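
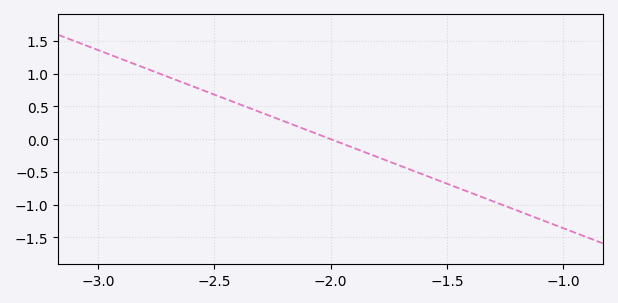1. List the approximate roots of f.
-2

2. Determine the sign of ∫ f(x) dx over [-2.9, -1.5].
positive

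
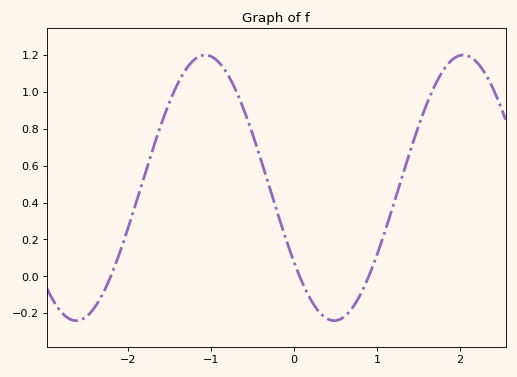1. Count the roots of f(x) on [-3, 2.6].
3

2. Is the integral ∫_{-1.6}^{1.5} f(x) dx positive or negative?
positive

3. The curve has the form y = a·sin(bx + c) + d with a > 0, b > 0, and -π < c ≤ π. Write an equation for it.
y = 0.72sin(2.02x - 2.55) + 0.48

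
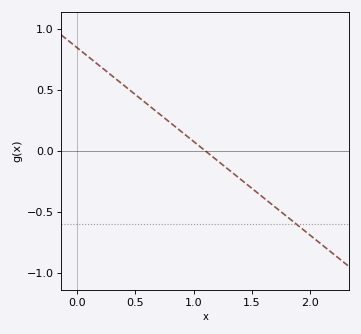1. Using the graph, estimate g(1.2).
-0.1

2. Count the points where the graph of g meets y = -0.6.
1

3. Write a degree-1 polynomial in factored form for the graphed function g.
y = -0.77(x - 1.1)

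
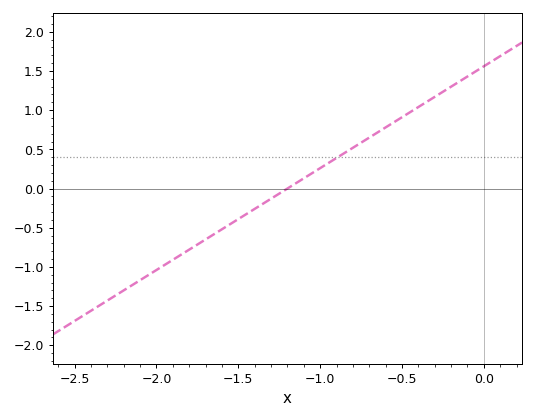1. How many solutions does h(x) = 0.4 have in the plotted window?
1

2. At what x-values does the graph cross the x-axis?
-1.2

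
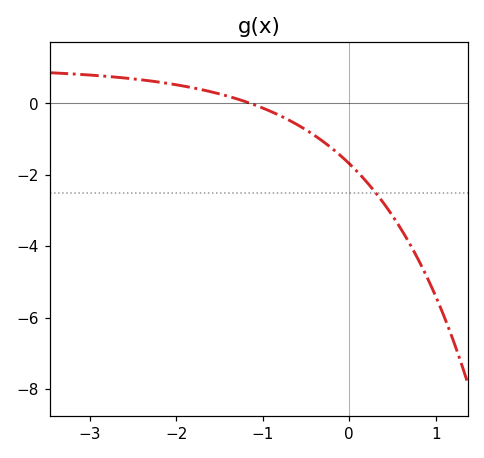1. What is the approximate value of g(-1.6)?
0.324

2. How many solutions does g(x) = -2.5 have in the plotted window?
1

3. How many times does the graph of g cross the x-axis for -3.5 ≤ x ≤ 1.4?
1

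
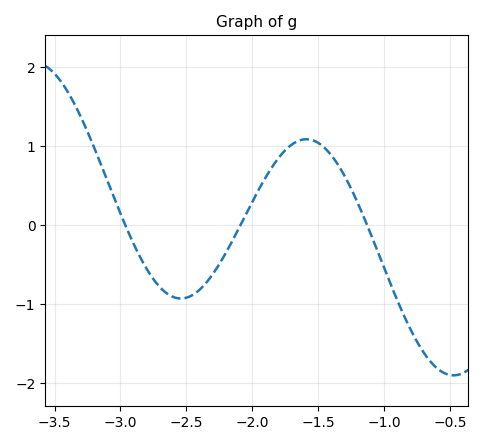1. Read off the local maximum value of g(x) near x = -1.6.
1.09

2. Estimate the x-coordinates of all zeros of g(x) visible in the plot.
-2.96, -2.09, -1.13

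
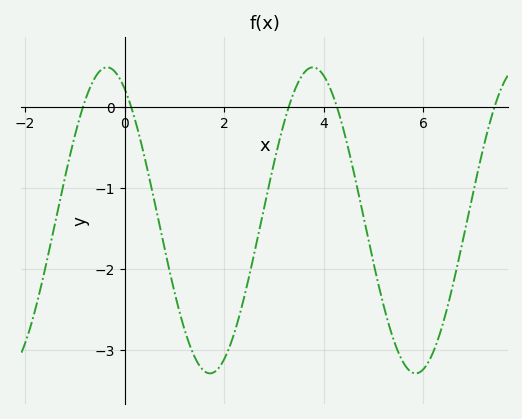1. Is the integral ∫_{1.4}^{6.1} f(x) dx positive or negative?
negative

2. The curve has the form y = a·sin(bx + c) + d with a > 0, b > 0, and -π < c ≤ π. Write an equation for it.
y = 1.89sin(1.52x + 2.11) - 1.4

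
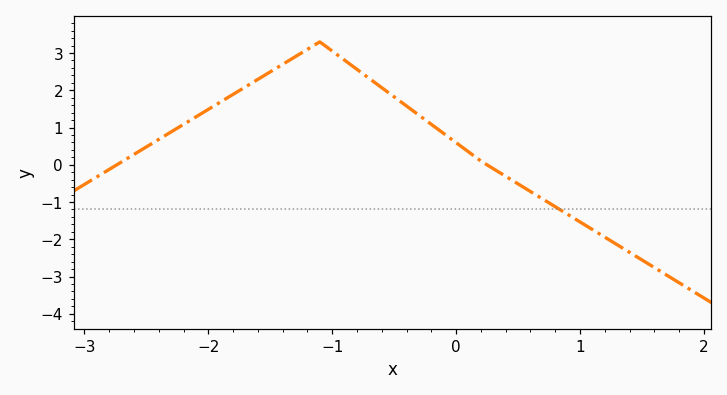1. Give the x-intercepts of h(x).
-2.74, 0.249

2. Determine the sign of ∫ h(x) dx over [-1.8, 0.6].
positive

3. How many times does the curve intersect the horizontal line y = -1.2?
1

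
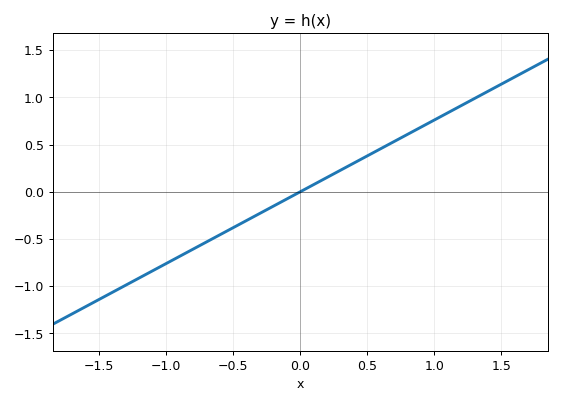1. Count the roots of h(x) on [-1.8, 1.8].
1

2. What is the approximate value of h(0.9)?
0.684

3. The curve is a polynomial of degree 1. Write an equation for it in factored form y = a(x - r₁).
y = 0.76(x - 0)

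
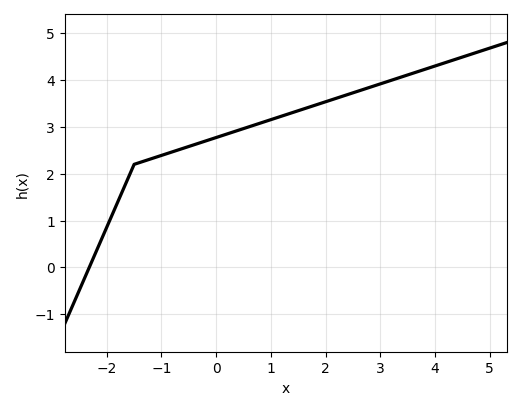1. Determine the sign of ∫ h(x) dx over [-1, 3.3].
positive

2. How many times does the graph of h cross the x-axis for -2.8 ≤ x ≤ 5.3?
1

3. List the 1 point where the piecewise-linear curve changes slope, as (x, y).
(-1.5, 2.2)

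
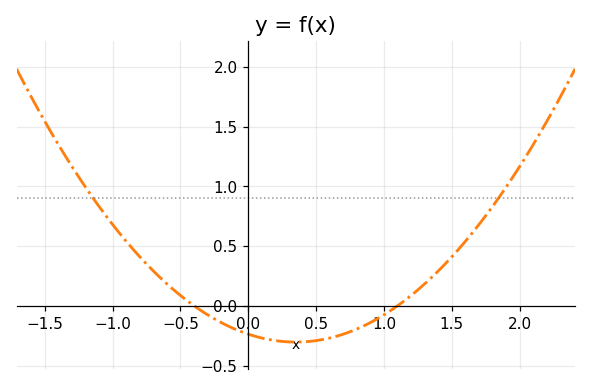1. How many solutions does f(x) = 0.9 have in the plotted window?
2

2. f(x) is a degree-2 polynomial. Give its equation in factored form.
y = 0.54(x + 0.4)(x - 1.1)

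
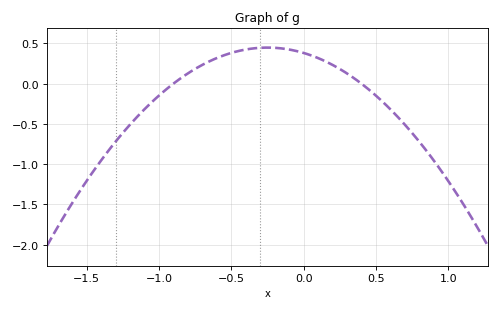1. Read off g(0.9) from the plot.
-0.954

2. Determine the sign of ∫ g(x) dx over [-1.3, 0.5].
positive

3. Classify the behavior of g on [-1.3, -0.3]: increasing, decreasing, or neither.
increasing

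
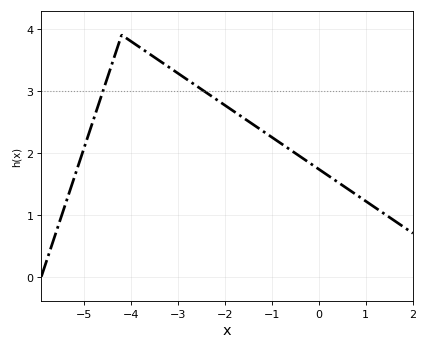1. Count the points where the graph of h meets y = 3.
2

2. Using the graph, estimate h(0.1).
1.7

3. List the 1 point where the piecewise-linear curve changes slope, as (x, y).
(-4.2, 3.9)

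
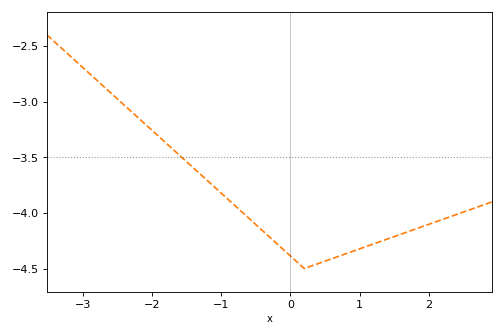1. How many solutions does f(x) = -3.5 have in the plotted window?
1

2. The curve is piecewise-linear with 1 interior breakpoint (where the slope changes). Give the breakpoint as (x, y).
(0.2, -4.5)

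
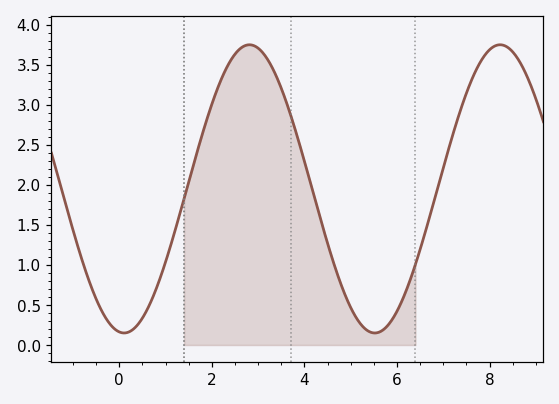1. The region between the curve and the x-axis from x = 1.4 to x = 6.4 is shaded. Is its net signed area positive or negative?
positive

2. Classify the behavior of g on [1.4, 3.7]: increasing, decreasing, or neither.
neither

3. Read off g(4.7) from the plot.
0.9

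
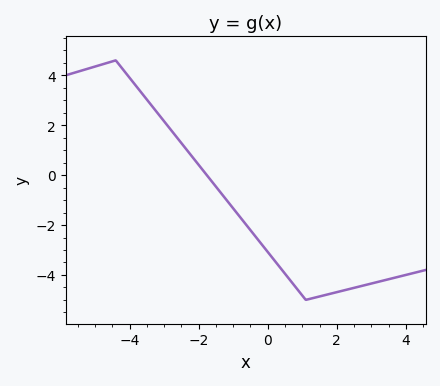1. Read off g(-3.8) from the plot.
3.6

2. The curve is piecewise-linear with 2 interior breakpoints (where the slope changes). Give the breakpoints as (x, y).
(-4.4, 4.6); (1.1, -5)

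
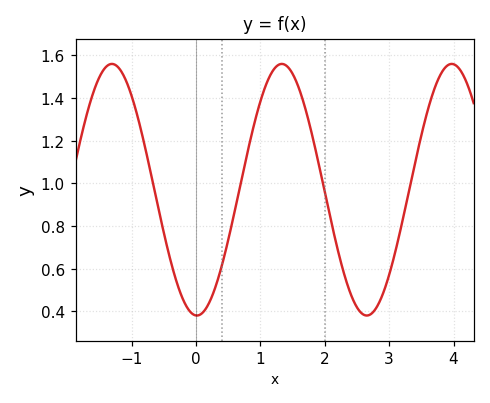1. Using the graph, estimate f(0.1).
0.4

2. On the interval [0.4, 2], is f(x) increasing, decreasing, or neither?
neither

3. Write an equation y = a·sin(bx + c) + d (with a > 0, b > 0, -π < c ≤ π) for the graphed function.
y = 0.59sin(2.4x - 1.6) + 0.97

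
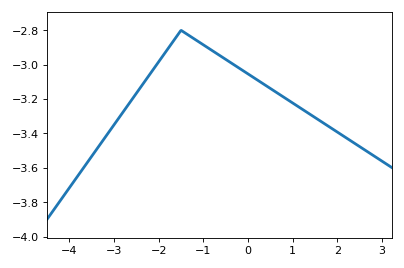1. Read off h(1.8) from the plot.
-3.36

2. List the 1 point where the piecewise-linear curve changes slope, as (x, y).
(-1.5, -2.8)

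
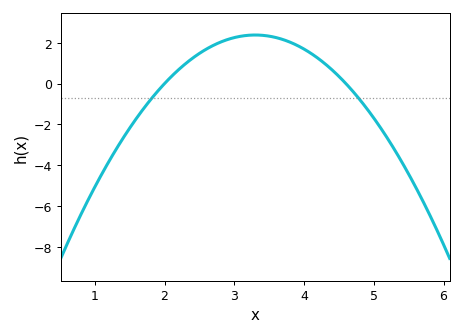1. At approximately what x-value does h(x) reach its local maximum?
3.3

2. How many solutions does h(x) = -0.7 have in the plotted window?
2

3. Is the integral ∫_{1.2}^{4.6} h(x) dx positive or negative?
positive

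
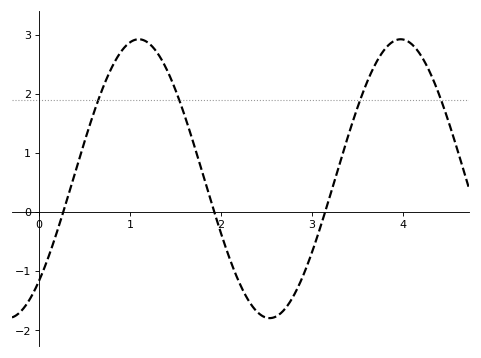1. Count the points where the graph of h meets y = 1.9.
4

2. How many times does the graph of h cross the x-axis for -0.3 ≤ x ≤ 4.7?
3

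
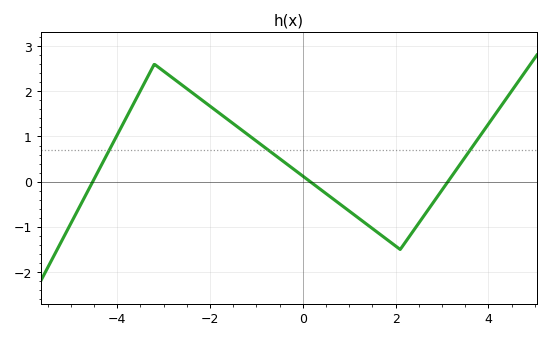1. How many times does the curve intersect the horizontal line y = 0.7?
3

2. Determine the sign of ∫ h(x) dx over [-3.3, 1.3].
positive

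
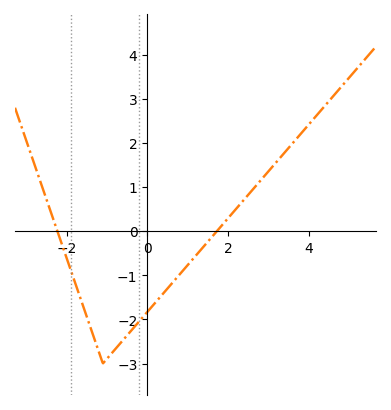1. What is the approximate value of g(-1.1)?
-3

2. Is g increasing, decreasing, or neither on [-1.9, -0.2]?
neither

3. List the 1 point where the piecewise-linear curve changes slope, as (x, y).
(-1.1, -3)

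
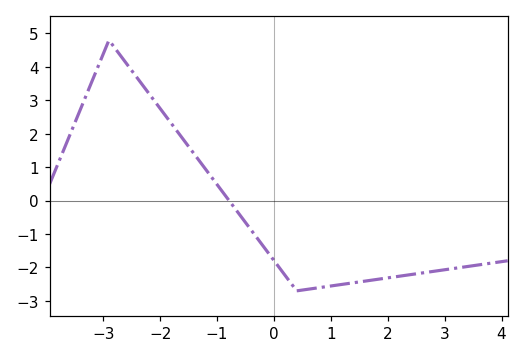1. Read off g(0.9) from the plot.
-2.58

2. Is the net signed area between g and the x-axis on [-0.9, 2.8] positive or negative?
negative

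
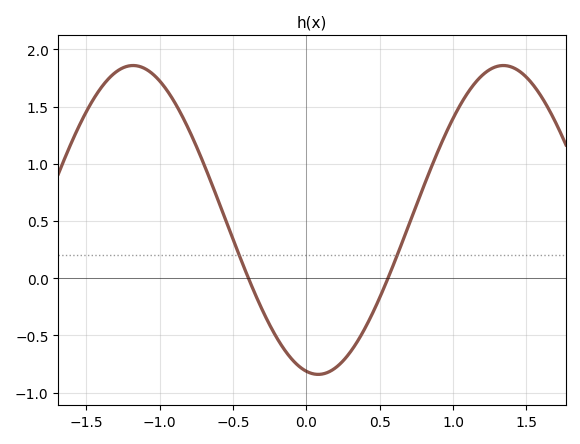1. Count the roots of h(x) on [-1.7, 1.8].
2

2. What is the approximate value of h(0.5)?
-0.15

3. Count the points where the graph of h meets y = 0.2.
2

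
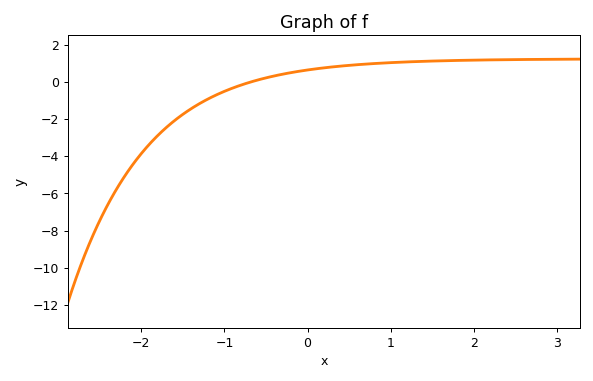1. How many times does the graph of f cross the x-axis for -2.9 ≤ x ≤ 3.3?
1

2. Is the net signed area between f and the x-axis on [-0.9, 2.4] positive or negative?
positive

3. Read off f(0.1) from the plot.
0.701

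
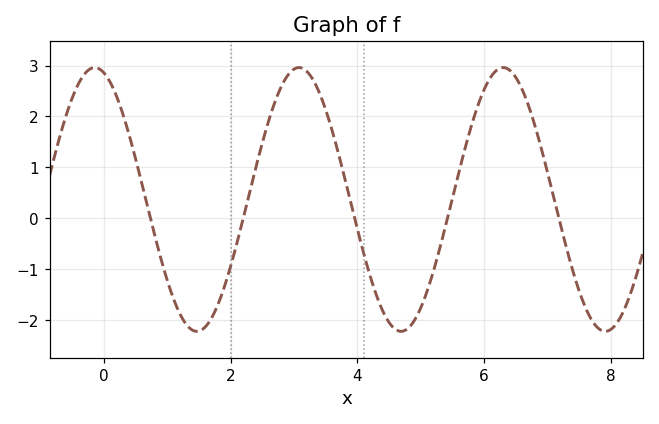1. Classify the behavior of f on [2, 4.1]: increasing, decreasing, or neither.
neither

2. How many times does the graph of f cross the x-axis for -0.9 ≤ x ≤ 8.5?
5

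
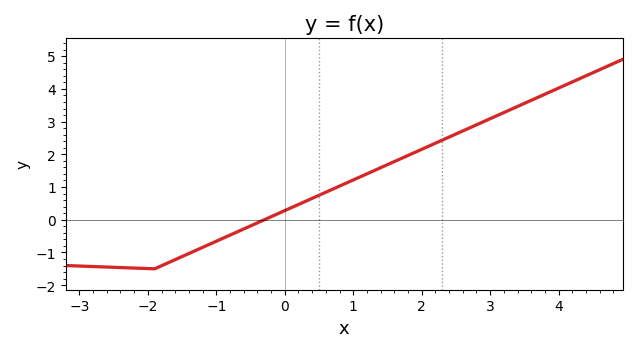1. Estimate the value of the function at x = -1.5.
-1.1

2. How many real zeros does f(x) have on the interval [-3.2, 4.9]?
1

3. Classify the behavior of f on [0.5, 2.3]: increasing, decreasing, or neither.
increasing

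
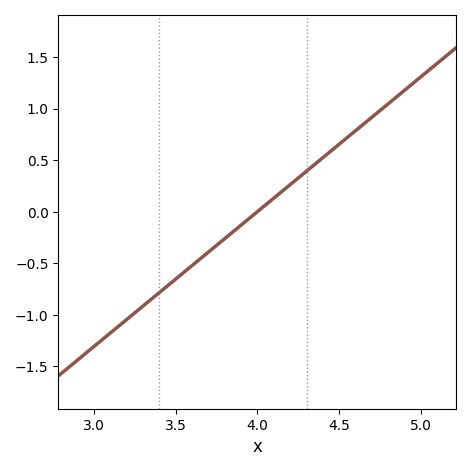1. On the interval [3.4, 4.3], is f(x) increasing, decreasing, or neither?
increasing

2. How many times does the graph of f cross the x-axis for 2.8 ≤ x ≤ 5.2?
1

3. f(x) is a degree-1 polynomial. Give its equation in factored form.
y = 1.31(x - 4)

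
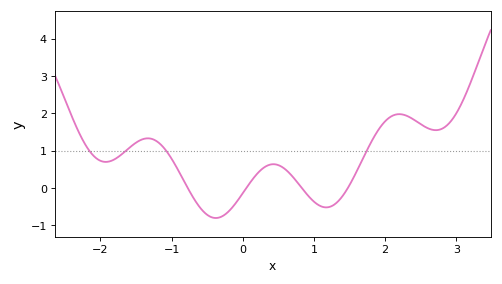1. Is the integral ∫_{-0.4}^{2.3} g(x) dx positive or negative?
positive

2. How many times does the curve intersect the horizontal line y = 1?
4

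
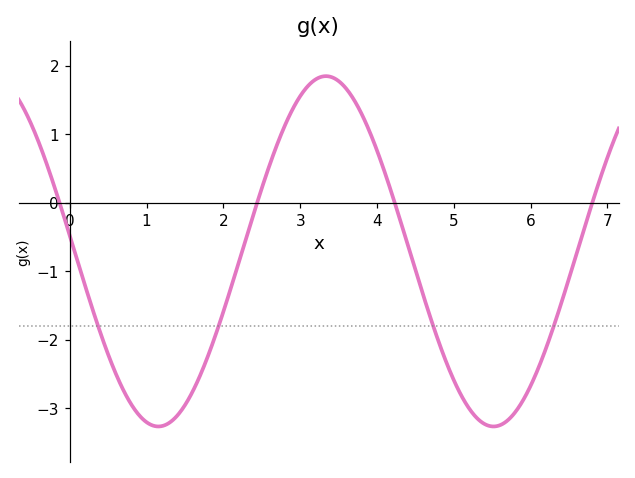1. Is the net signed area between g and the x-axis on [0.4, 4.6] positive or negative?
negative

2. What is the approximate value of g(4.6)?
-1.3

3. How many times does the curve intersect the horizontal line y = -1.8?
4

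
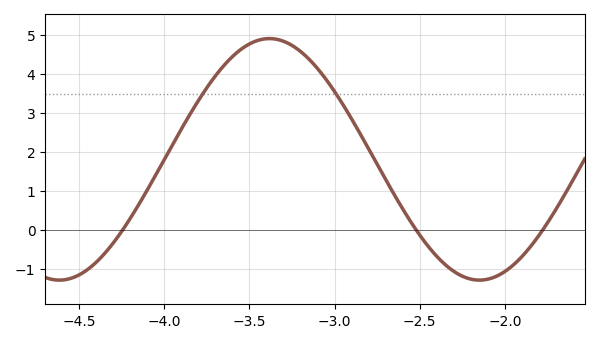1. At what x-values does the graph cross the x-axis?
-4.24, -2.52, -1.78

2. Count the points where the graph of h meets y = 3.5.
2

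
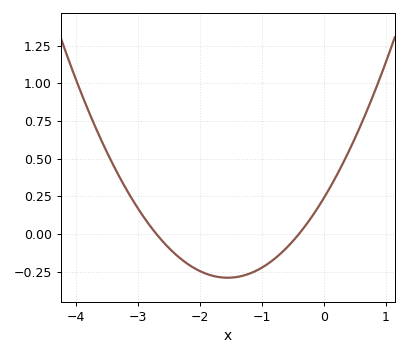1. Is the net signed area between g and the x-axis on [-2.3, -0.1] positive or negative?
negative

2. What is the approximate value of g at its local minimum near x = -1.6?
-0.3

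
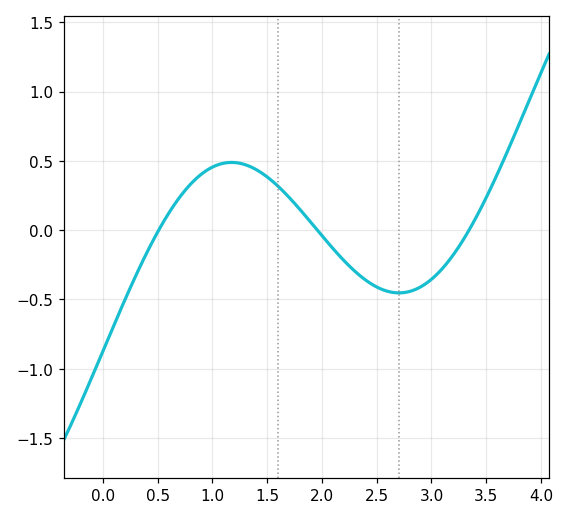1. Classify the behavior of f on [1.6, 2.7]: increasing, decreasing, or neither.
decreasing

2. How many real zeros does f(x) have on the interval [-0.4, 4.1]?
3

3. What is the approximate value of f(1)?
0.455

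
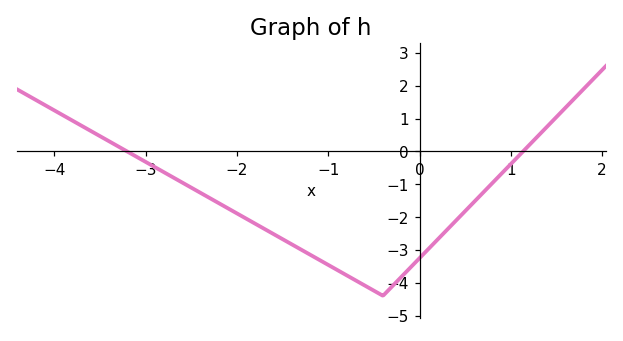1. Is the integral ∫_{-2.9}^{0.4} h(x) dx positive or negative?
negative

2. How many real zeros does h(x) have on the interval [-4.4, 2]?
2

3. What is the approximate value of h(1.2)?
0.2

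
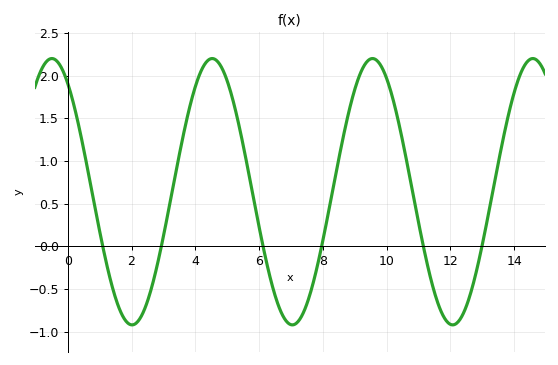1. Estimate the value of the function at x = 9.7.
2.15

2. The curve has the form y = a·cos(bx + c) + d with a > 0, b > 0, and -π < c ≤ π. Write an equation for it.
y = 1.56cos(1.2x + 0.62) + 0.64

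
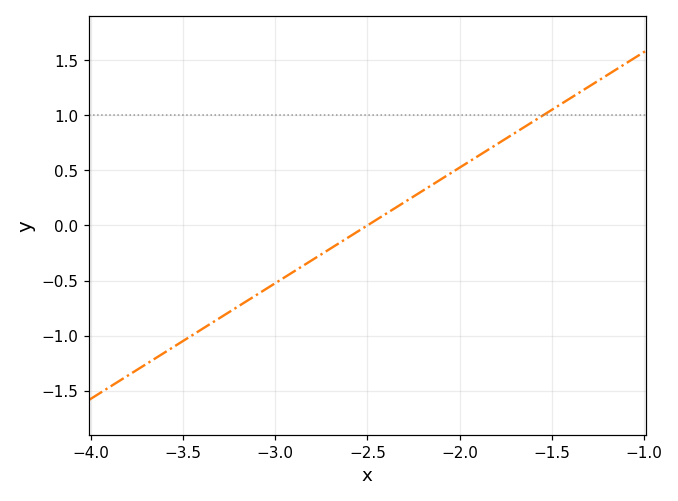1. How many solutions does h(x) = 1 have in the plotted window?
1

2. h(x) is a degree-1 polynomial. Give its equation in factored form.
y = 1.05(x + 2.5)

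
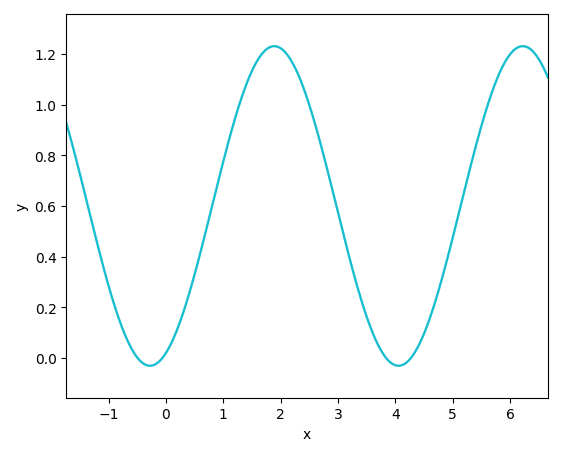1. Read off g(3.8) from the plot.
0.02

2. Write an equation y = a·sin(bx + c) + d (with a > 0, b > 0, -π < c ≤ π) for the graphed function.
y = 0.63sin(1.4x - 1.2) + 0.6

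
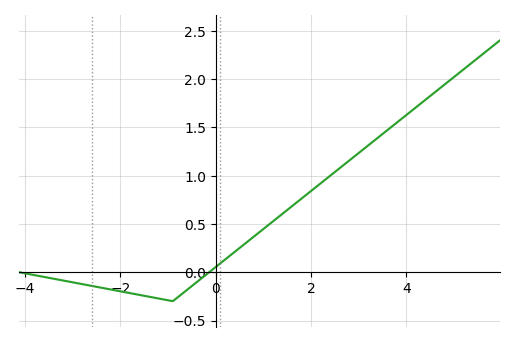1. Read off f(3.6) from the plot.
1.47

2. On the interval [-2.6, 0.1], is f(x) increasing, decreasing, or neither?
neither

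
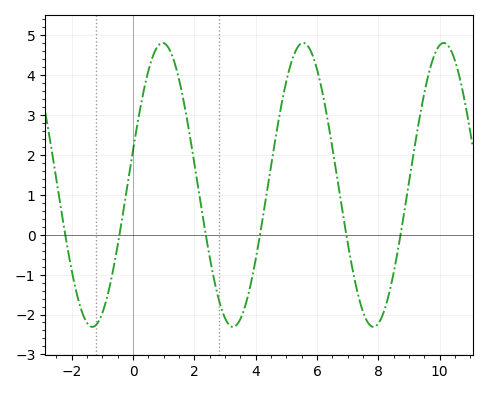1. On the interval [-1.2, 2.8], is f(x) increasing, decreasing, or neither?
neither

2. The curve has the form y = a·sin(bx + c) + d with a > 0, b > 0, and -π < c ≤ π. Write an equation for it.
y = 3.56sin(1.4x + 0.25) + 1.25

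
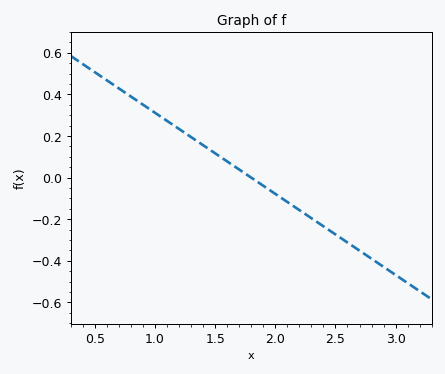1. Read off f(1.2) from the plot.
0.24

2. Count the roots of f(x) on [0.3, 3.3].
1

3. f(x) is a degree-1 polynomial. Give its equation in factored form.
y = -0.39(x - 1.8)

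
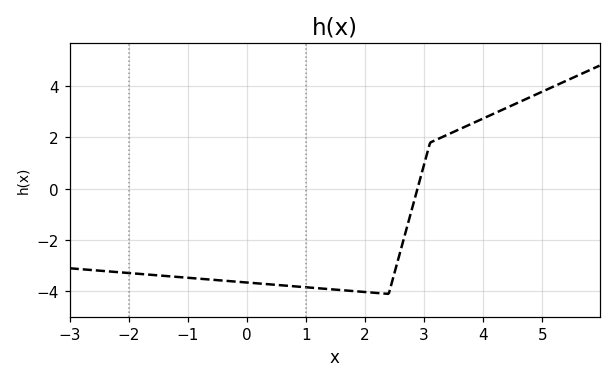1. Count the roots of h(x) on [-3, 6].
1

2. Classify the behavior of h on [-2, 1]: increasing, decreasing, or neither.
decreasing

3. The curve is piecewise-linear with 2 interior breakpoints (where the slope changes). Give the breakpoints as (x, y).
(2.4, -4.1); (3.1, 1.8)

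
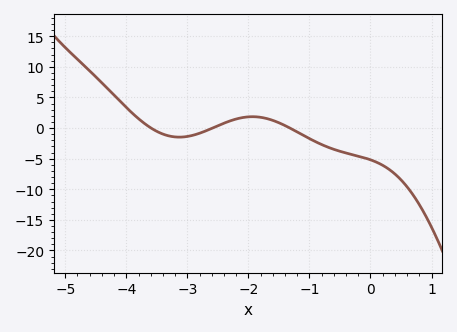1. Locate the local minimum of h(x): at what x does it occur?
-3.1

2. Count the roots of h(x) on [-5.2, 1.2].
3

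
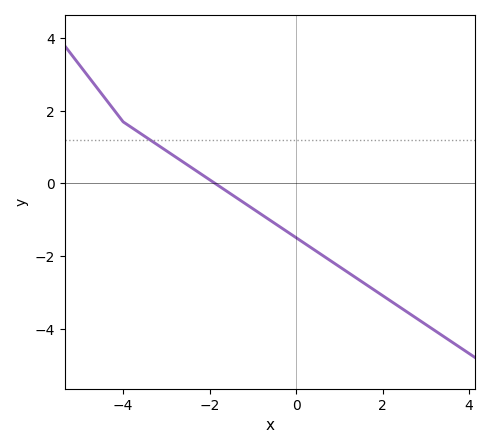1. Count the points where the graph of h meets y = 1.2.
1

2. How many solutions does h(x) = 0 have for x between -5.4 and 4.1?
1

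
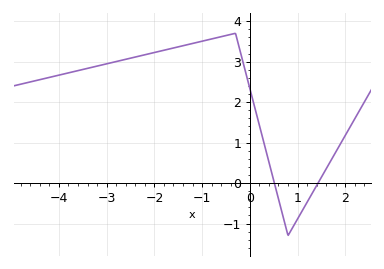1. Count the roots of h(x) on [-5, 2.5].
2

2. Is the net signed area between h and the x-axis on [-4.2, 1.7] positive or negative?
positive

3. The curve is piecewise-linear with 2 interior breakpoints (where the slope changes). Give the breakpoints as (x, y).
(-0.3, 3.7); (0.8, -1.3)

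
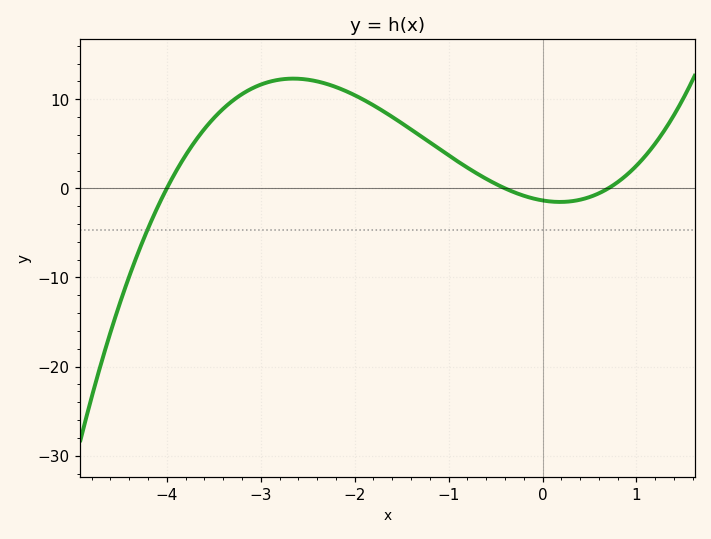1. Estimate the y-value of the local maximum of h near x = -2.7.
12.3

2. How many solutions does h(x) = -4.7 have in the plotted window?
1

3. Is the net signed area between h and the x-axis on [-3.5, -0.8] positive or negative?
positive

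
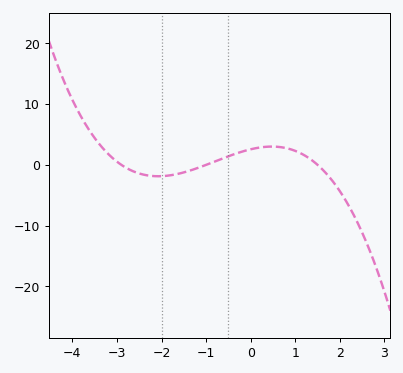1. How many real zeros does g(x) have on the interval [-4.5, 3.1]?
3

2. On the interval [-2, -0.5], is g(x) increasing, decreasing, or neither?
increasing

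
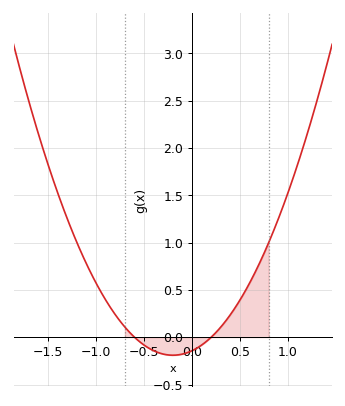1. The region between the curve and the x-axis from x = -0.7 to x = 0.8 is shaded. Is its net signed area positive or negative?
positive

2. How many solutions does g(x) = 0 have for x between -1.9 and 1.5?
2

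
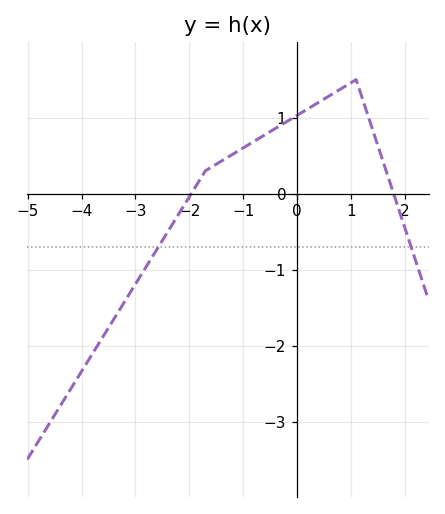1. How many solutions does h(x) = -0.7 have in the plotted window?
2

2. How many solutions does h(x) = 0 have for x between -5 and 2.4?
2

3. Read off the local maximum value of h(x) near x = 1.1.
1.5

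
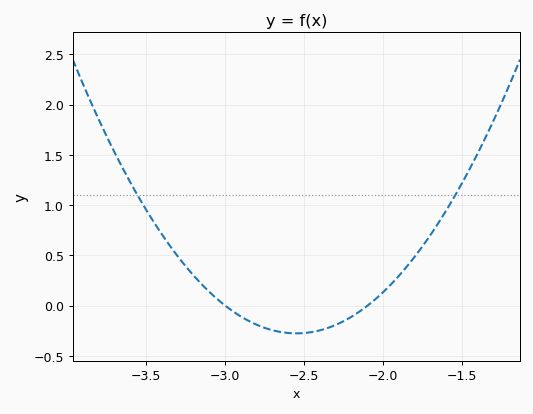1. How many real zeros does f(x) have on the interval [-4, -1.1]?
2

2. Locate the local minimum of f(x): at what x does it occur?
-2.55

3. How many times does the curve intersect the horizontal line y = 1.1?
2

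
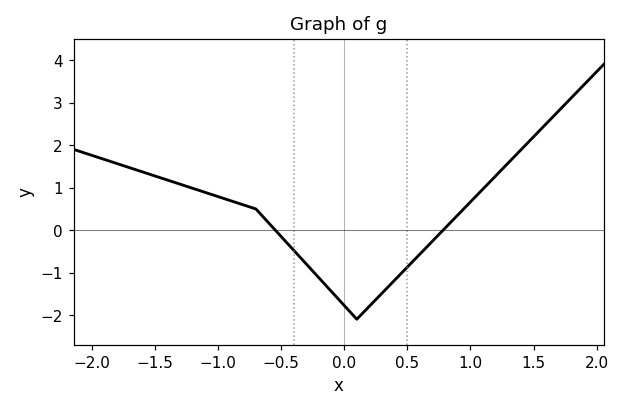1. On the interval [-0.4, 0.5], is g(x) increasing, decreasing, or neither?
neither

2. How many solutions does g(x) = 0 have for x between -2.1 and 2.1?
2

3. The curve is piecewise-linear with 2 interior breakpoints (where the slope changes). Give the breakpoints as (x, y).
(-0.7, 0.5); (0.1, -2.1)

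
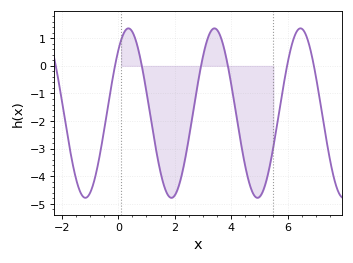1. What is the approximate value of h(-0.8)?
-3.95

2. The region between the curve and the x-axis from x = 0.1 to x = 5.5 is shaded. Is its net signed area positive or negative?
negative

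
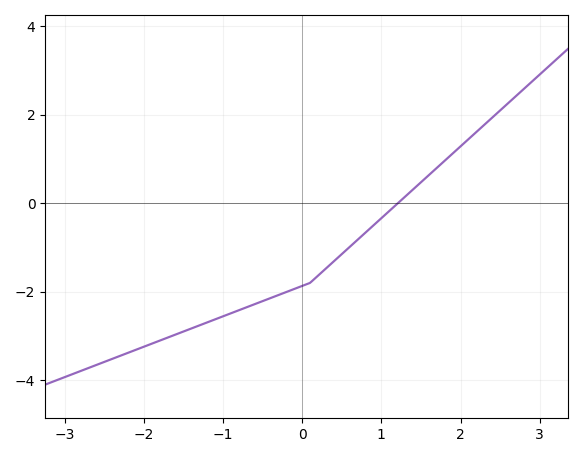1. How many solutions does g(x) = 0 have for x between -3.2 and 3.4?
1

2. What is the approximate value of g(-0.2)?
-2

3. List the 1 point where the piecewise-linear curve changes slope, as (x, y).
(0.1, -1.8)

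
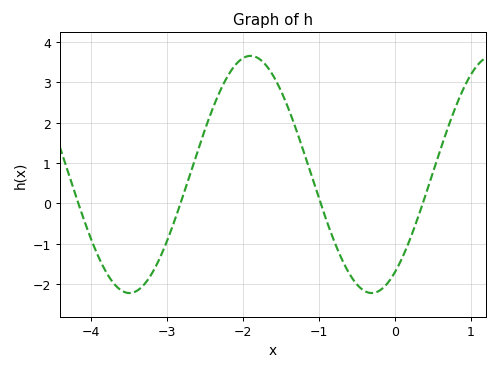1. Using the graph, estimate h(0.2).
-0.9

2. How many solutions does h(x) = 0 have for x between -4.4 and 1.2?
4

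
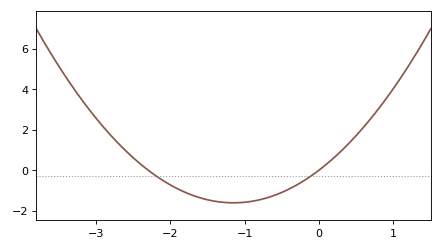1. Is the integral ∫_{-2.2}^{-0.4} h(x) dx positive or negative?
negative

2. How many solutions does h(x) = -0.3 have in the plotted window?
2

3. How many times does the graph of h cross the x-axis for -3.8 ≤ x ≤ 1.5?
2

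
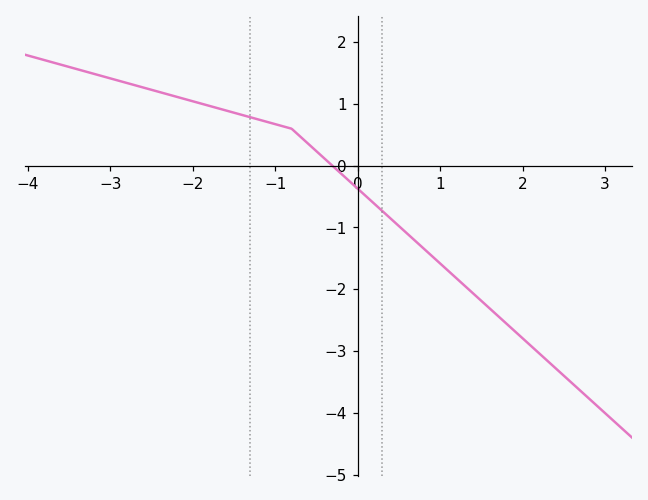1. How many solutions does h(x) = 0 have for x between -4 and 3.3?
1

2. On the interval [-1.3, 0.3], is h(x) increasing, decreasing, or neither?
decreasing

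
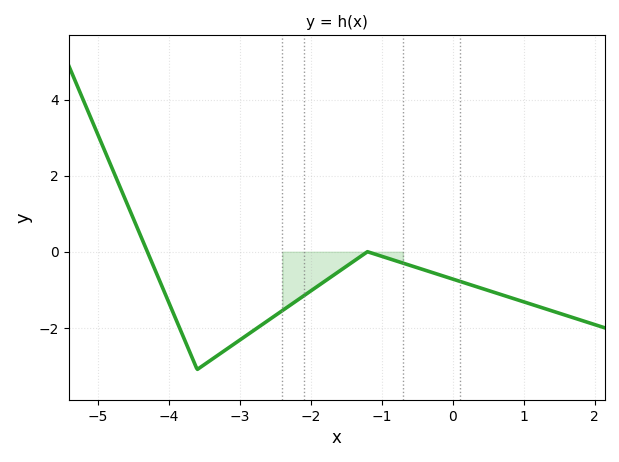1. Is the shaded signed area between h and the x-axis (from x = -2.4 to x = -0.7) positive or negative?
negative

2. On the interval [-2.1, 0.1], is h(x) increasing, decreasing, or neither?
neither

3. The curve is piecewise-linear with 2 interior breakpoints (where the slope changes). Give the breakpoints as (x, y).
(-3.6, -3.1); (-1.2, 0)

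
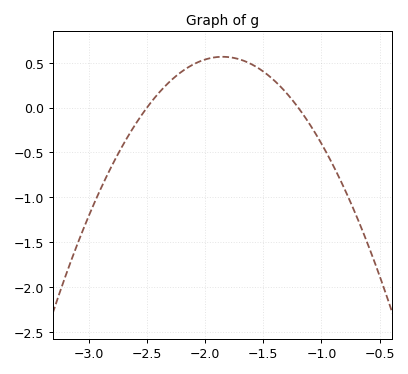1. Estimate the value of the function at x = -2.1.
0.482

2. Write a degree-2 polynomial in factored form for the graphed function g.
y = -1.34(x + 2.5)(x + 1.2)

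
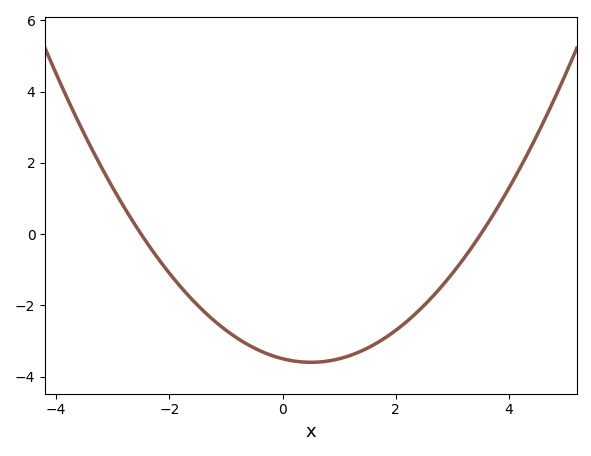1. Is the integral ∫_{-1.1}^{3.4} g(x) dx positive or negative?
negative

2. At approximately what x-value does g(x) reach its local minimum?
0.4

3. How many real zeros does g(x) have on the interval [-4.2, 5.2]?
2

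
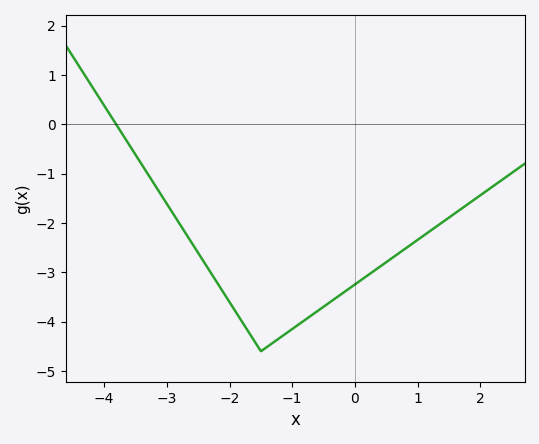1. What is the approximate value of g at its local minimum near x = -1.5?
-4.6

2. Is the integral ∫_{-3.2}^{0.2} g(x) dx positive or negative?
negative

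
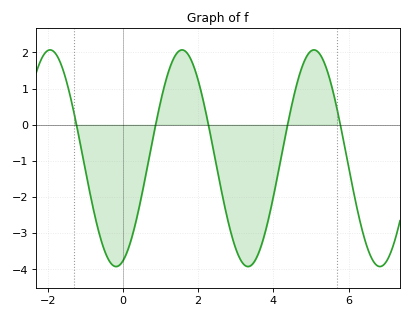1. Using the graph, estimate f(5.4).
1.59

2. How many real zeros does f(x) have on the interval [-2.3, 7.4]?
5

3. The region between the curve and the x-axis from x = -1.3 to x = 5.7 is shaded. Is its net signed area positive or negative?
negative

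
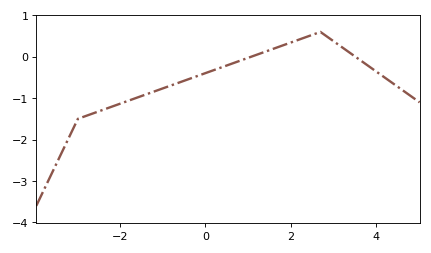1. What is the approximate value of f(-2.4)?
-1.28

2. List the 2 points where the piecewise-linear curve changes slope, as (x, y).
(-3, -1.5); (2.7, 0.6)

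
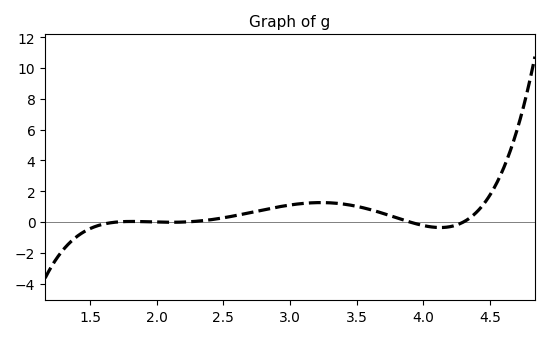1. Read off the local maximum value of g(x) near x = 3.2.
1.26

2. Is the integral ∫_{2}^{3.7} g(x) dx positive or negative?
positive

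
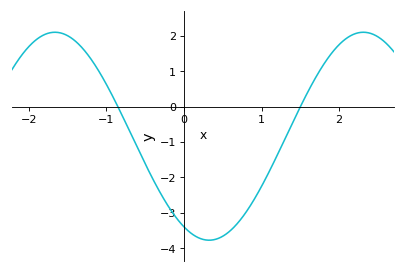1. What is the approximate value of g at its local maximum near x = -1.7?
2.1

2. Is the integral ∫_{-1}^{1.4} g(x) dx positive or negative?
negative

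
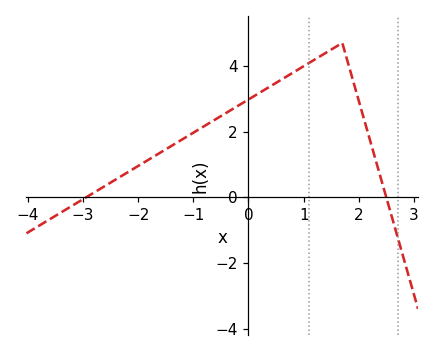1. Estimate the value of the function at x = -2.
1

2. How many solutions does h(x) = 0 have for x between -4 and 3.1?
2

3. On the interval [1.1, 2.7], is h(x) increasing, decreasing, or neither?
neither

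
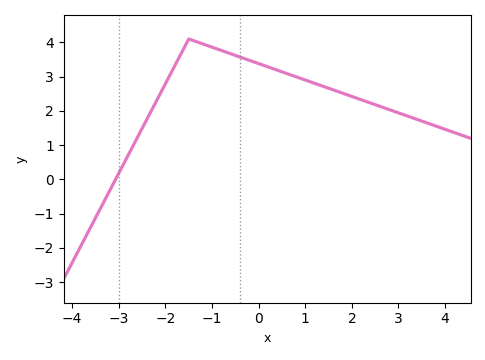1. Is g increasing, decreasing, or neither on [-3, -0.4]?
neither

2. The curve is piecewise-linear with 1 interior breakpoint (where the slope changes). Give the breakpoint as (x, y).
(-1.5, 4.1)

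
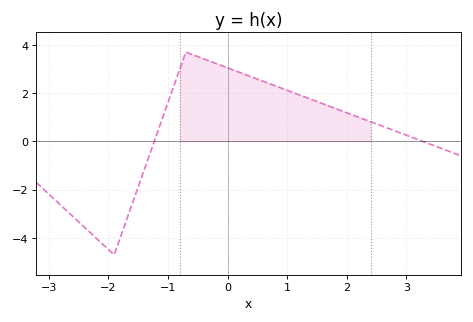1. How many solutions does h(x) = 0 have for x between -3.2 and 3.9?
2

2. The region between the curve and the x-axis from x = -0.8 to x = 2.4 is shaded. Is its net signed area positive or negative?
positive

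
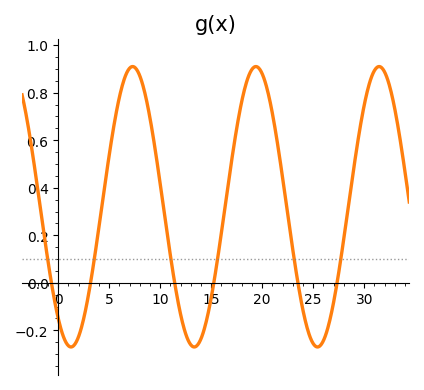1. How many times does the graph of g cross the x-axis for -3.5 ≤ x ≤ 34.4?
6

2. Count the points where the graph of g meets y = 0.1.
6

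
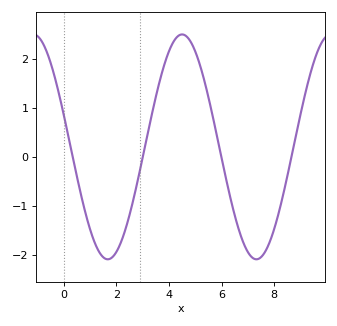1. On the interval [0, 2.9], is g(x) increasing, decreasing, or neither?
neither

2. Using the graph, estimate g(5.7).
0.7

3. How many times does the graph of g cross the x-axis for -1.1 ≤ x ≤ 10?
4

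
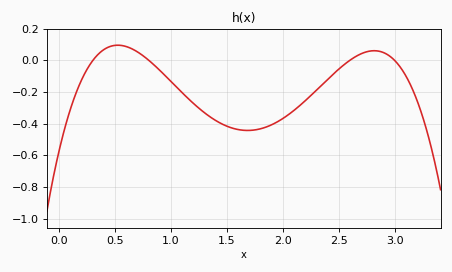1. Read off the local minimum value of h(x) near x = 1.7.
-0.442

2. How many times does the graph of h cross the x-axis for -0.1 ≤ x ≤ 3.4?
4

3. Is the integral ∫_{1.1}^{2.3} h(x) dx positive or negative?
negative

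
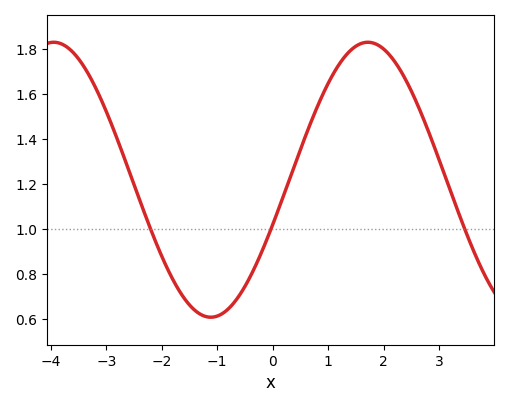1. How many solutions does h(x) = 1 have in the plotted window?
3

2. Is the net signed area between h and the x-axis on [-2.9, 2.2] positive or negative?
positive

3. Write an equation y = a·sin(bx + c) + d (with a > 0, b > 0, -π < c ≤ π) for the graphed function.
y = 0.61sin(1.11x - 0.332) + 1.22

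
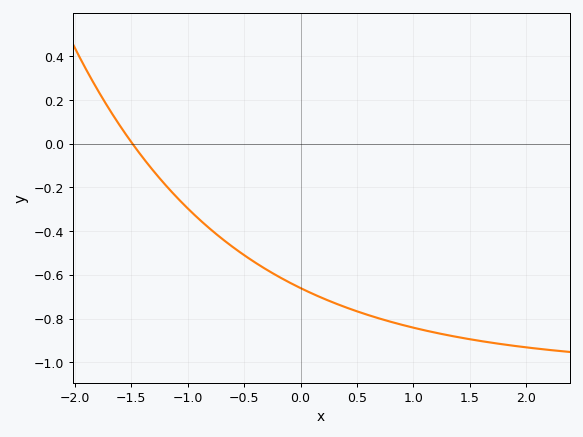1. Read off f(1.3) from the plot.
-0.875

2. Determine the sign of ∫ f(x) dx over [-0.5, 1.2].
negative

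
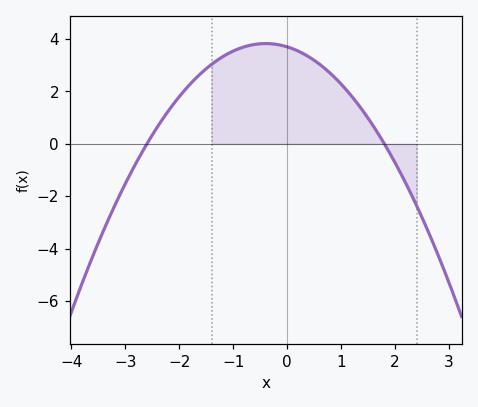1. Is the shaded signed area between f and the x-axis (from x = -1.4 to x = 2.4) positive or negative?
positive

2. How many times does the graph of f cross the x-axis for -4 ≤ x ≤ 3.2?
2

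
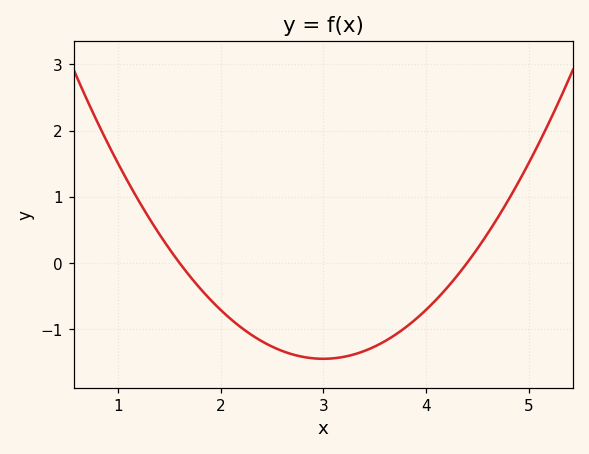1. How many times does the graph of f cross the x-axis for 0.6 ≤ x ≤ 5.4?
2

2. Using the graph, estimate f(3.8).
-0.977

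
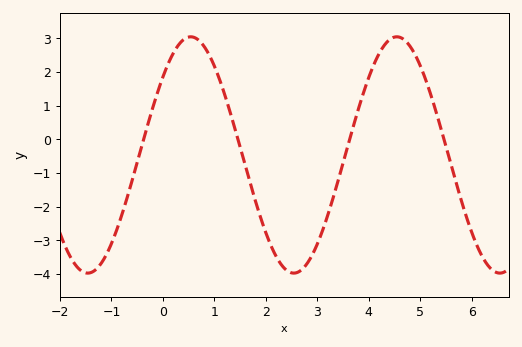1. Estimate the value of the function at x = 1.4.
0.318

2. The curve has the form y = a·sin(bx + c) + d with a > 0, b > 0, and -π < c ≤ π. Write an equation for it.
y = 3.51sin(1.57x + 0.72) - 0.46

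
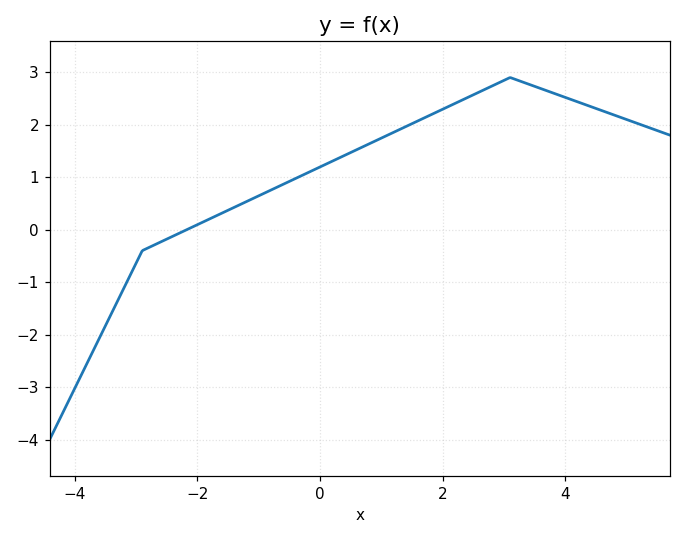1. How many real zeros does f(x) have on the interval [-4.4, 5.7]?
1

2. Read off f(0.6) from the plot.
1.5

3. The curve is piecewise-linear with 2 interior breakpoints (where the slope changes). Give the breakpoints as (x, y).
(-2.9, -0.4); (3.1, 2.9)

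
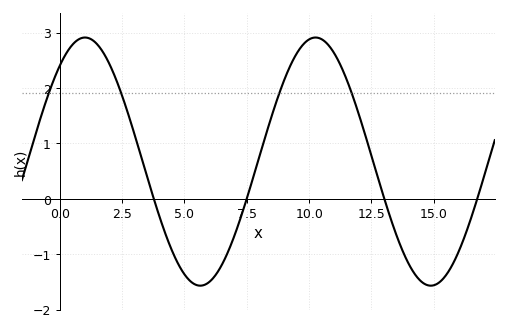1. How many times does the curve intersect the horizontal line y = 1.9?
4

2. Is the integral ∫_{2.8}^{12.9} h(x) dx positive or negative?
positive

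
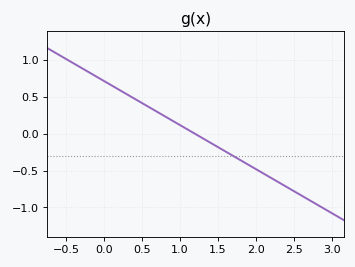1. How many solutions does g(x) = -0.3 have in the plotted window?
1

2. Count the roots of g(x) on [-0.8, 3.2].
1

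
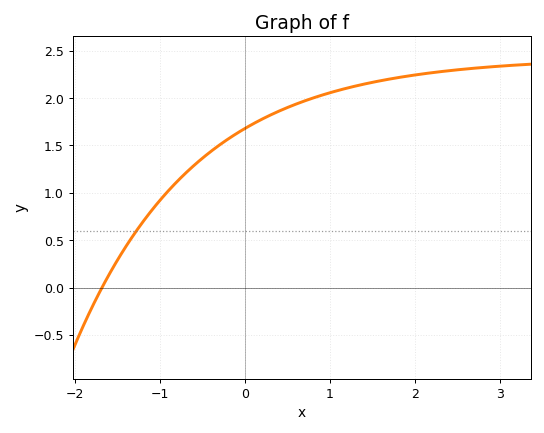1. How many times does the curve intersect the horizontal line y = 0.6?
1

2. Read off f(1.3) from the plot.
2.15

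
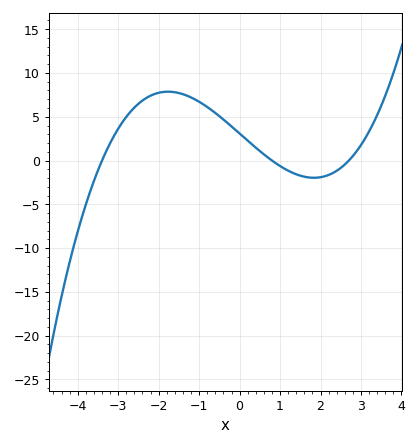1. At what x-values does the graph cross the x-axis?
-3.4, 0.8, 2.7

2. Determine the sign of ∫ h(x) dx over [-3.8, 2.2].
positive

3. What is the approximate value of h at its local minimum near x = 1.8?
-1.97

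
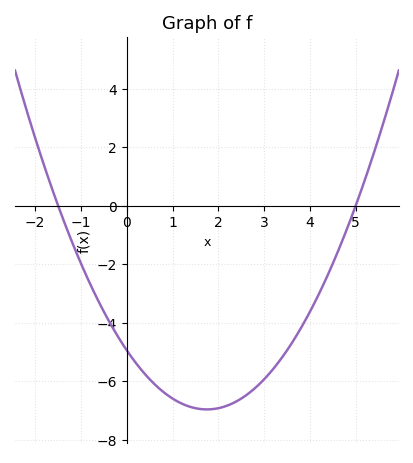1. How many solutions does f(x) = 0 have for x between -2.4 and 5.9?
2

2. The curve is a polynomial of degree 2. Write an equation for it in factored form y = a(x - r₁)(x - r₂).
y = 0.66(x + 1.5)(x - 5)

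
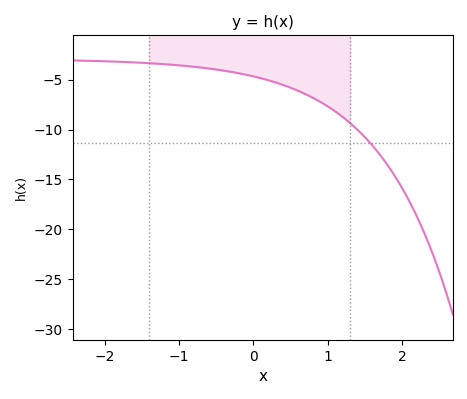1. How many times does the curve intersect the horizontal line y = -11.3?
1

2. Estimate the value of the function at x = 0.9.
-7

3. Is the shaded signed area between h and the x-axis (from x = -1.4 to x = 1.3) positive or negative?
negative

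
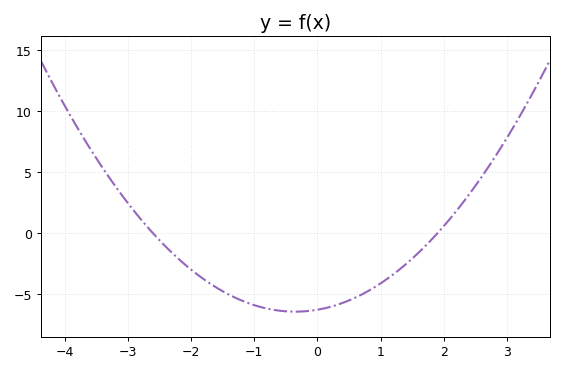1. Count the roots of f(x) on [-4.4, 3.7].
2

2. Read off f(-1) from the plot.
-6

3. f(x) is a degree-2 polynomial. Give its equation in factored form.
y = 1.27(x + 2.6)(x - 1.9)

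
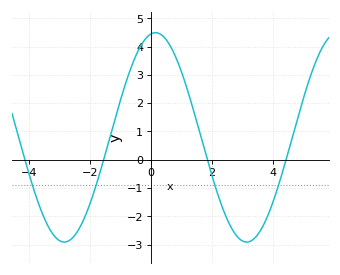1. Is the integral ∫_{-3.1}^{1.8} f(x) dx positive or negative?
positive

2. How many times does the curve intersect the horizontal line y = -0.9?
4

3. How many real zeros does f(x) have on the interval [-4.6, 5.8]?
4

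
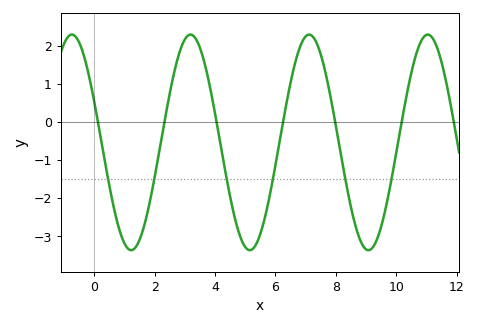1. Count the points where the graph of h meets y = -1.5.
6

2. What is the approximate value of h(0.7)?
-2.4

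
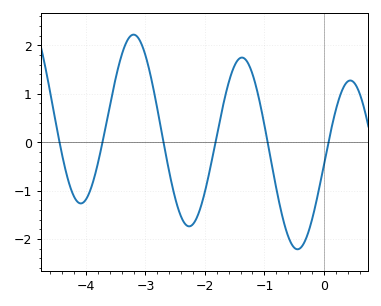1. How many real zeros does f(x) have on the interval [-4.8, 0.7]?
6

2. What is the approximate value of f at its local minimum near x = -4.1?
-1.3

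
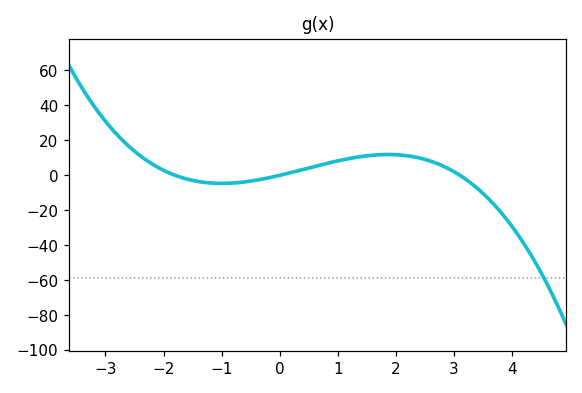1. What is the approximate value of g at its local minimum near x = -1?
-4.62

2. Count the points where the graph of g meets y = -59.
1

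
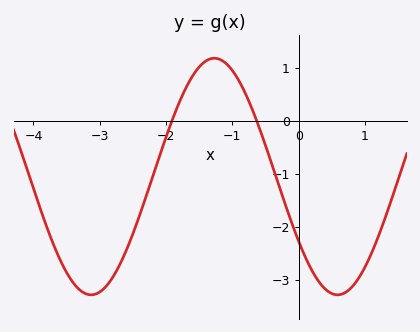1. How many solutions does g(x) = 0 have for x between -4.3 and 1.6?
2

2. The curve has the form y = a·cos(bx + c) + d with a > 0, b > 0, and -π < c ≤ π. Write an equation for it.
y = 2.23cos(1.7x + 2.2) - 1.05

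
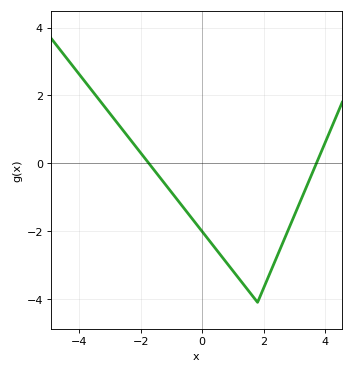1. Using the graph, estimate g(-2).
0.306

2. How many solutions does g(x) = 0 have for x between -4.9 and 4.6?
2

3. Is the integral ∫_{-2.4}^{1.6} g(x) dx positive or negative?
negative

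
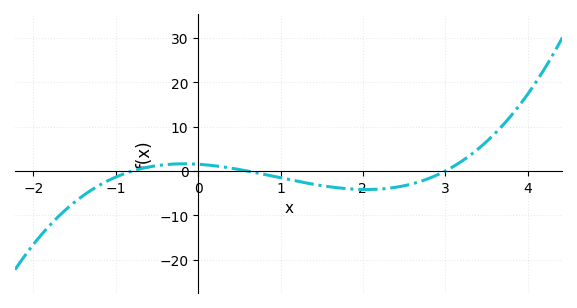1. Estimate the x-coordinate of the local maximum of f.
-0.177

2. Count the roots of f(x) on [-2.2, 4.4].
3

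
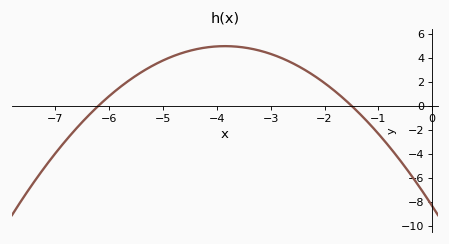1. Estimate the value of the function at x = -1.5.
0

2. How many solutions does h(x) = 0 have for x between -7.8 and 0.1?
2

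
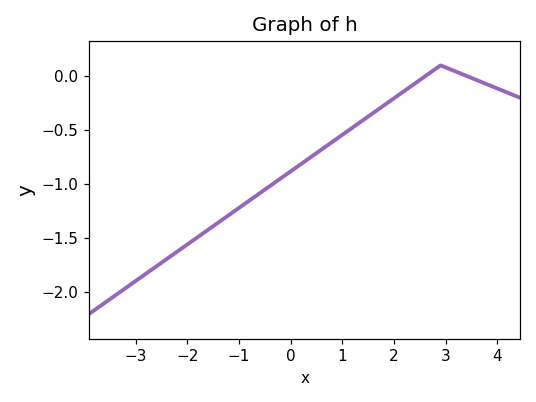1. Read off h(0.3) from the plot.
-0.779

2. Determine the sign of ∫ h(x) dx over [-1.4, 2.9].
negative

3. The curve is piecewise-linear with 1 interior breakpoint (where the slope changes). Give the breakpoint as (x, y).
(2.9, 0.1)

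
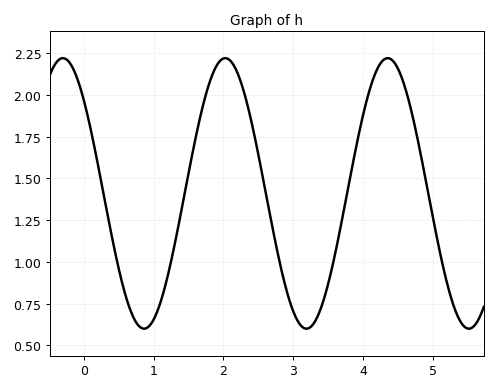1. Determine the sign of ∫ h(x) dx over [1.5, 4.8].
positive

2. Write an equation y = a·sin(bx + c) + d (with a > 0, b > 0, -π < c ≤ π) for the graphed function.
y = 0.81sin(2.7x + 2.4) + 1.41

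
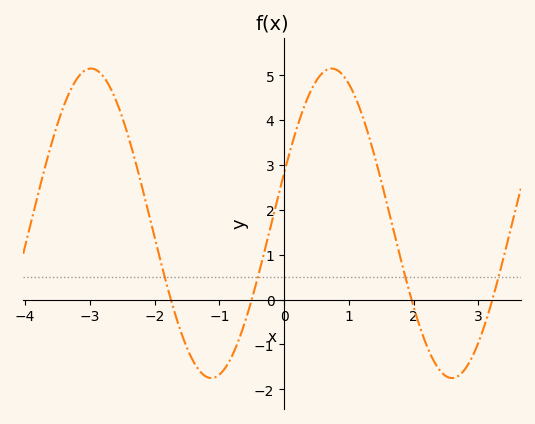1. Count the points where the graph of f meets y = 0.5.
4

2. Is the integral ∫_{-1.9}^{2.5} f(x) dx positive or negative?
positive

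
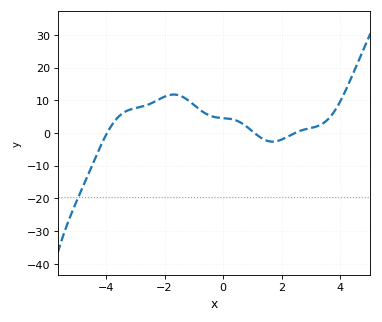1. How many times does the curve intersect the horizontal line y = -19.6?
1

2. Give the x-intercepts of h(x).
-3.96, 1.07, 2.44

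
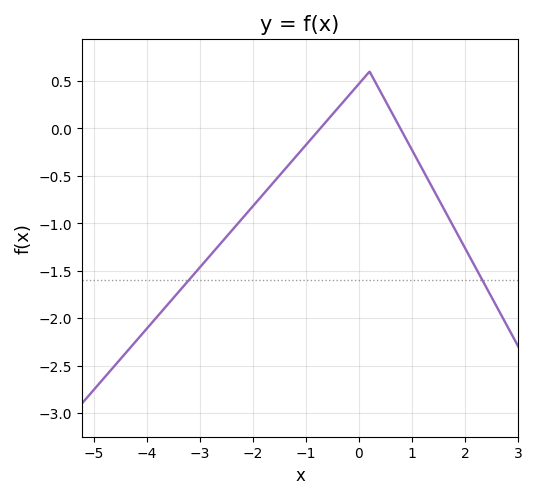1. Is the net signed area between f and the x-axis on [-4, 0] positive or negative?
negative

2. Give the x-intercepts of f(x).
-0.731, 0.781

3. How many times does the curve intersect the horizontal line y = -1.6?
2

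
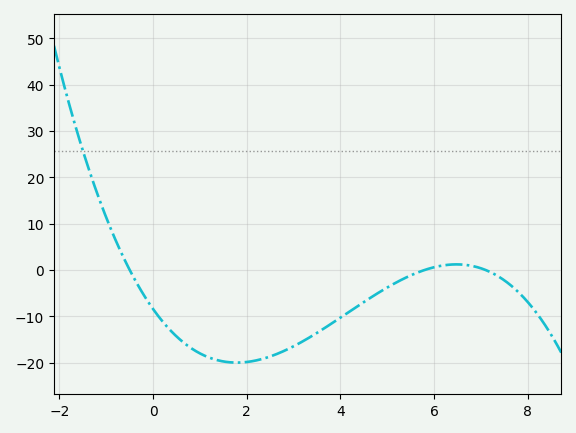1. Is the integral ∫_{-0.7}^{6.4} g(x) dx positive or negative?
negative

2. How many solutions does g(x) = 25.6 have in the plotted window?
1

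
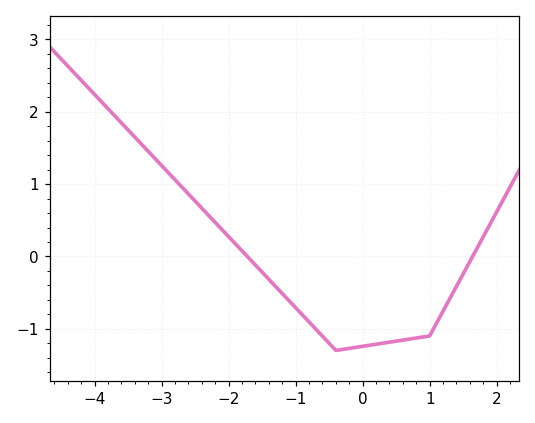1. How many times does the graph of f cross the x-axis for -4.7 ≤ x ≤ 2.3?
2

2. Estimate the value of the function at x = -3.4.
1.65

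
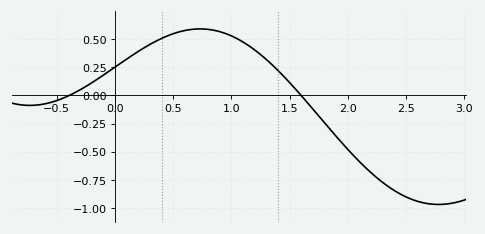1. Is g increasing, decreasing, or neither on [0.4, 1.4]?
neither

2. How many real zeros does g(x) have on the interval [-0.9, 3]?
2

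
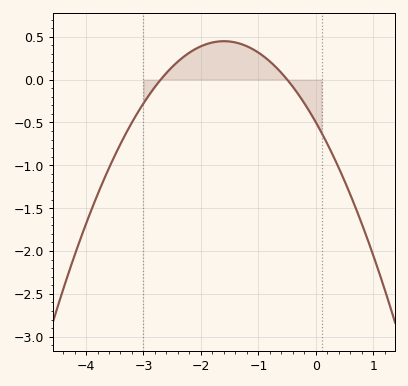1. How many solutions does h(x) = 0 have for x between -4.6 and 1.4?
2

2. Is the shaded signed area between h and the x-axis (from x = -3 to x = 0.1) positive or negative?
positive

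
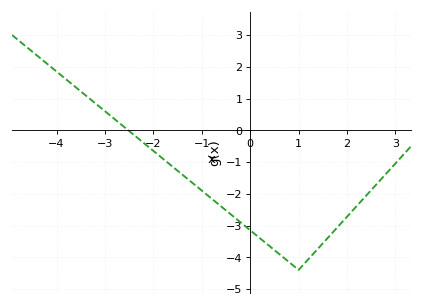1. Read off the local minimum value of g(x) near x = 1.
-4.4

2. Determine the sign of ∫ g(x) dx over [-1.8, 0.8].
negative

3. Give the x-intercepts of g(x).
-2.6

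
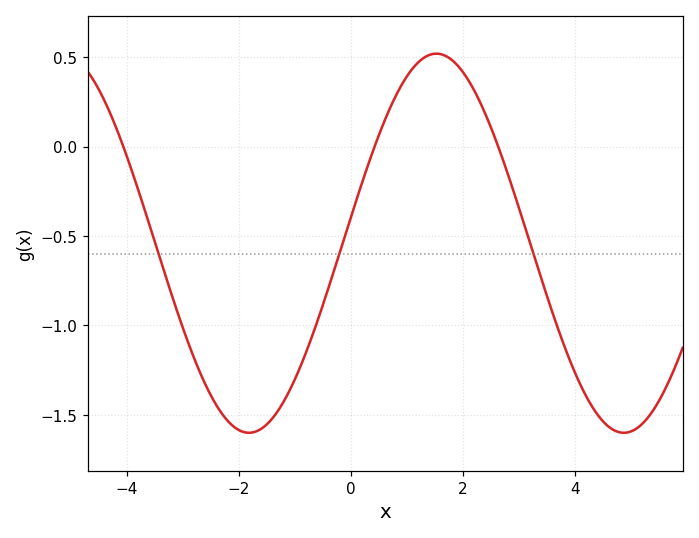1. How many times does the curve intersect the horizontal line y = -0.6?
3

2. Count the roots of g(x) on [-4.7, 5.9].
3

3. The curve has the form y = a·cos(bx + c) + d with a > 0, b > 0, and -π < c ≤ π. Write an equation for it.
y = 1.06cos(0.94x - 1.43) - 0.54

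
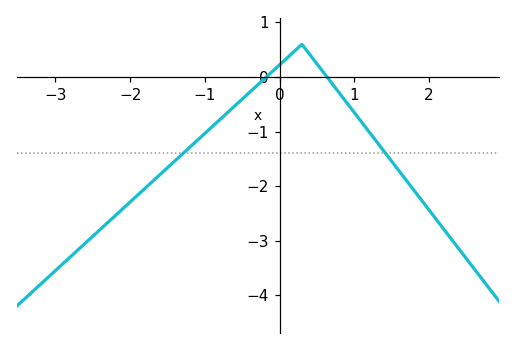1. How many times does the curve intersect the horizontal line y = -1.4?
2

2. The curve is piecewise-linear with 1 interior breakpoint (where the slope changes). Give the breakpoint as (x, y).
(0.3, 0.6)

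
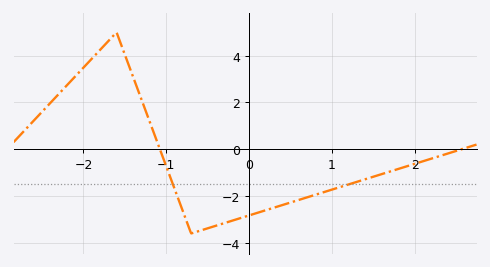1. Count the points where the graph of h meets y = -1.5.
2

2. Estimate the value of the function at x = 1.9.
-0.8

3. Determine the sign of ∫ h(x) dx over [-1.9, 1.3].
negative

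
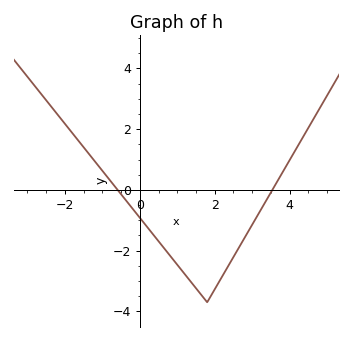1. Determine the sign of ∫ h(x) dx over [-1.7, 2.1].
negative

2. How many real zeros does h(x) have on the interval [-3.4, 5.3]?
2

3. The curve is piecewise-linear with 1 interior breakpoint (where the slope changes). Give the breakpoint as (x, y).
(1.8, -3.7)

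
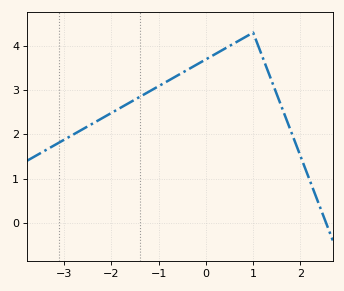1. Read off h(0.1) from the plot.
3.75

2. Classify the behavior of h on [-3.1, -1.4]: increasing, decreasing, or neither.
increasing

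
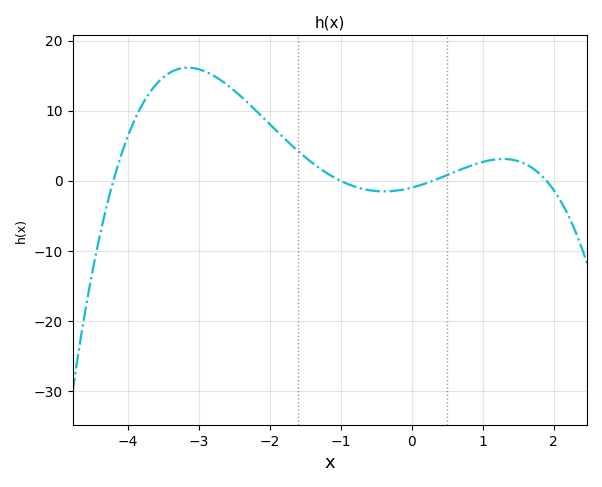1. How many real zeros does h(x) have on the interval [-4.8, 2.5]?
4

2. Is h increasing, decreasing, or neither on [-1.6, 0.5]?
neither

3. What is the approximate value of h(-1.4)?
2.58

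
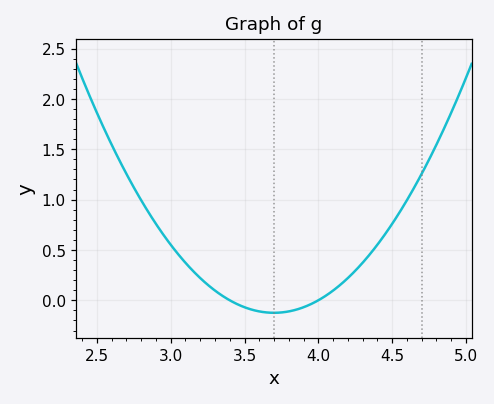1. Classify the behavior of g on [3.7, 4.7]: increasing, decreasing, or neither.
increasing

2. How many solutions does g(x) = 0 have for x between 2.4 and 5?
2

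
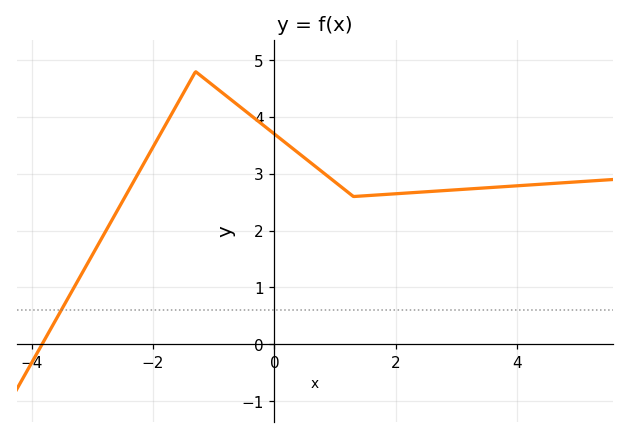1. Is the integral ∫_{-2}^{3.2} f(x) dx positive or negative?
positive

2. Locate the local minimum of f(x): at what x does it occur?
1.3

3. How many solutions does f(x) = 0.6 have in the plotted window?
1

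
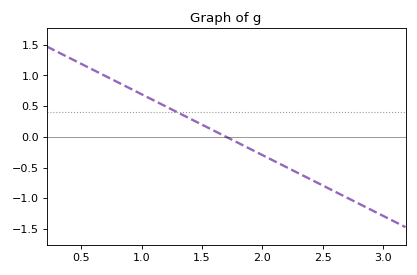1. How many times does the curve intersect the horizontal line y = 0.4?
1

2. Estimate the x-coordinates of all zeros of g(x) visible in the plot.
1.7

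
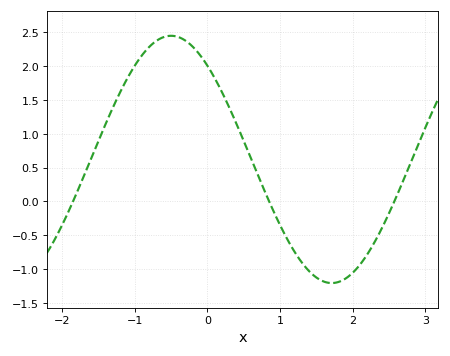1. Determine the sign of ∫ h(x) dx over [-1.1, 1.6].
positive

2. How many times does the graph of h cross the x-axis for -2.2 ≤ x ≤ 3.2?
3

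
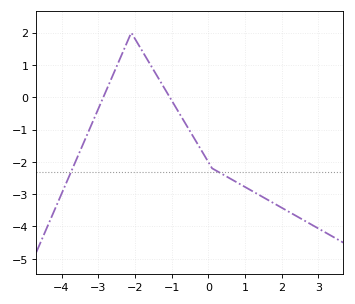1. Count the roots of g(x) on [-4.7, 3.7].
2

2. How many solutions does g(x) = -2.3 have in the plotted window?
2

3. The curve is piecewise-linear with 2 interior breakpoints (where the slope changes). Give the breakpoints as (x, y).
(-2.1, 2); (0.1, -2.2)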